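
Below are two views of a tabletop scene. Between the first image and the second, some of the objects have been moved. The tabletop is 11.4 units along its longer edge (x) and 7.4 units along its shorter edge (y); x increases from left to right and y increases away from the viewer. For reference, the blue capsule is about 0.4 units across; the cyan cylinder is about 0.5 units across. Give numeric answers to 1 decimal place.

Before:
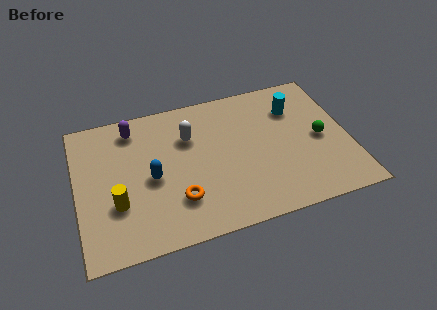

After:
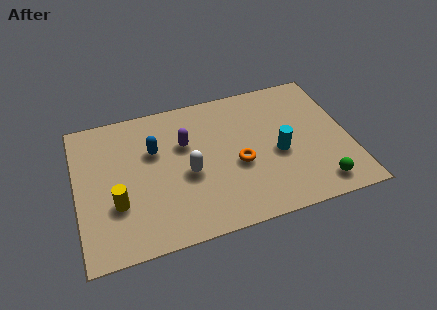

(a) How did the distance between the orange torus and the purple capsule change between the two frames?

-1.8

Before: roughly 4.5 units apart; after: 2.7. That's 1.8 units closer together.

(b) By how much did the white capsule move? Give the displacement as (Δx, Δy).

(-0.2, -1.9)

The white capsule was at about (4.8, 5.1) and moved to about (4.6, 3.2).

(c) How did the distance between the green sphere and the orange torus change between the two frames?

-2.5

Before: roughly 6.3 units apart; after: 3.8. That's 2.5 units closer together.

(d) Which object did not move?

the yellow cylinder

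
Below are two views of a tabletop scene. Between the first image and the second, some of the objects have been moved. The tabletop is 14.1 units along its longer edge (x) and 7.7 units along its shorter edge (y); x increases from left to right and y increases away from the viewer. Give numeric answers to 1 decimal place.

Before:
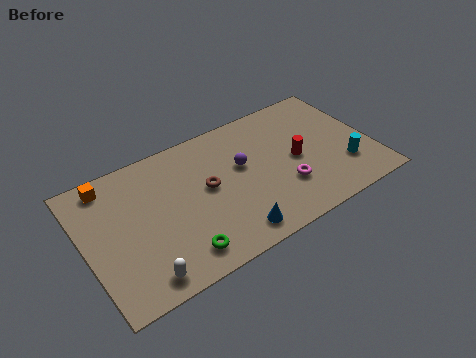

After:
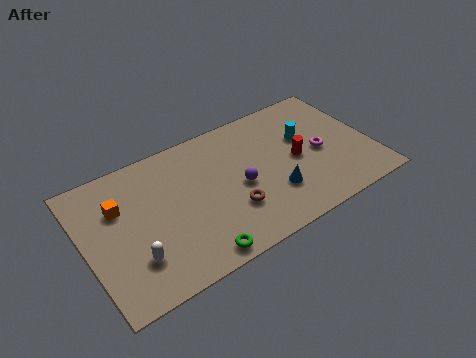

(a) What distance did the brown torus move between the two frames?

2.0

The brown torus was near (6.0, 4.2) before and (6.9, 2.4) after, so it travelled √(0.9² + 1.8²) ≈ 2.0 units.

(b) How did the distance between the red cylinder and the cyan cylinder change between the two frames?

-1.4

The distance was about 2.7 in the first image and 1.3 in the second, so they moved 1.4 units closer together.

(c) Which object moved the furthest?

the cyan cylinder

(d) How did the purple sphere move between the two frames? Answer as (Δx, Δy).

(-0.3, -1.1)

The purple sphere started near (7.8, 4.6) and ended near (7.5, 3.5).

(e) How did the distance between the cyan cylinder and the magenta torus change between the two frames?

-1.7

They were about 3.0 units apart before and 1.3 after — 1.7 units closer together.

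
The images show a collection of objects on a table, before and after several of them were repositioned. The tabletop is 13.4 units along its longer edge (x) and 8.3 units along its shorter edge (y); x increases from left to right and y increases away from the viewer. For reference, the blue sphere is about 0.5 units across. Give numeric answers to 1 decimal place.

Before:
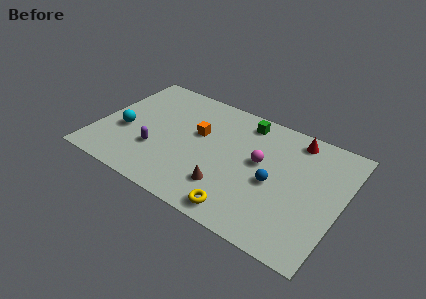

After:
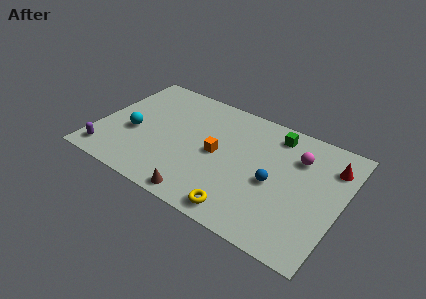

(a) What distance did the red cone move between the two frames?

2.3

The red cone was near (10.5, 7.2) before and (12.6, 6.3) after, so it travelled √(2.1² + 0.9²) ≈ 2.3 units.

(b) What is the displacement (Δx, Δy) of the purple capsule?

(-2.5, -1.5)

The purple capsule started near (3.4, 2.7) and ended near (0.9, 1.2).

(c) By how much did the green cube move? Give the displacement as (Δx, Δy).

(1.7, -0.1)

The green cube started near (7.7, 7.1) and ended near (9.4, 7.0).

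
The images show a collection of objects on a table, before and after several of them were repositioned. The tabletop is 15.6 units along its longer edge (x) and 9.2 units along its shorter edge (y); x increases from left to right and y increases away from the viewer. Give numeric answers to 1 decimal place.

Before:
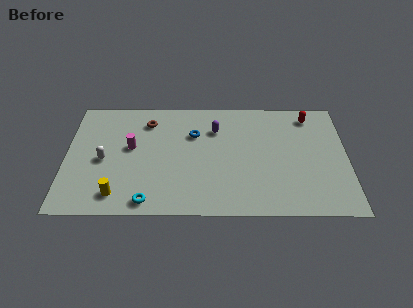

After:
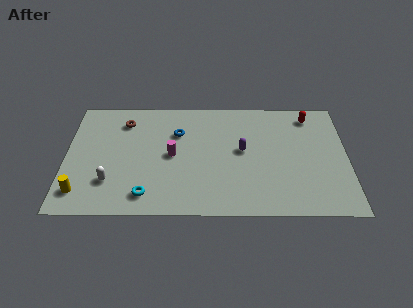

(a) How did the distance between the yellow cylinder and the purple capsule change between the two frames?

+2.0

The distance was about 7.5 in the first image and 9.5 in the second, so they moved 2.0 units further apart.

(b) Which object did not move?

the red capsule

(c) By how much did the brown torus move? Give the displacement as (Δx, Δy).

(-1.3, 0.0)

The brown torus started near (4.5, 7.3) and ended near (3.2, 7.3).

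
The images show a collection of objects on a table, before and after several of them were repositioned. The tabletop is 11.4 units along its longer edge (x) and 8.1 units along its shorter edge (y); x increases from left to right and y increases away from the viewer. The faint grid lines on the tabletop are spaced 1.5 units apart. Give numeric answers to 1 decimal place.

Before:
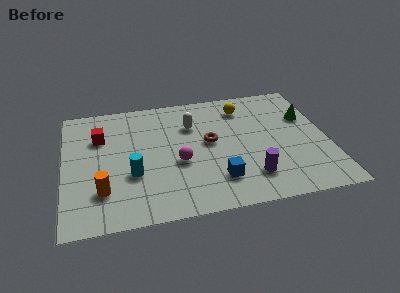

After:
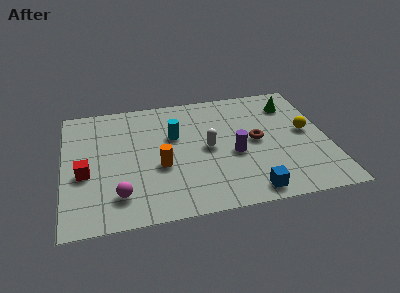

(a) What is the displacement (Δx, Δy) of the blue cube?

(1.3, -1.0)

The blue cube started near (6.5, 1.9) and ended near (7.8, 0.9).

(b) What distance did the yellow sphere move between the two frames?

3.4

From (7.9, 6.5) to (10.5, 4.3), the yellow sphere covered √(2.6² + 2.2²) ≈ 3.4 units.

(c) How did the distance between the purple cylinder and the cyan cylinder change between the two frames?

-2.1

Before: roughly 5.1 units apart; after: 3.0. That's 2.1 units closer together.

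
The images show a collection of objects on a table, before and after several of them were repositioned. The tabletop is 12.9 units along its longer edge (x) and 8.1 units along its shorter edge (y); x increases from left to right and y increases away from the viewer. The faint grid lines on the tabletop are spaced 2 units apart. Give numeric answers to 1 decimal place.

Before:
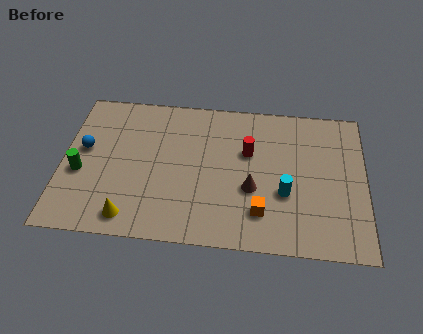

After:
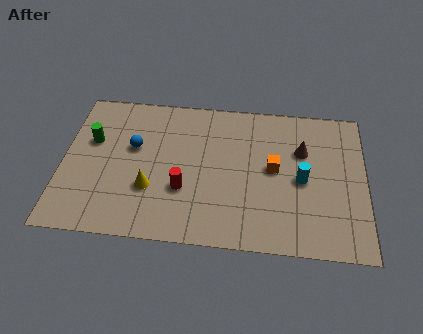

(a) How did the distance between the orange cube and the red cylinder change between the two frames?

+0.8

They were about 3.3 units apart before and 4.1 after — 0.8 units further apart.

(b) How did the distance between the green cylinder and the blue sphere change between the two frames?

+0.5

Before: roughly 1.3 units apart; after: 1.8. That's 0.5 units further apart.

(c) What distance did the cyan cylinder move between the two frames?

1.1

The cyan cylinder was near (9.5, 3.0) before and (10.2, 3.8) after, so it travelled √(0.7² + 0.8²) ≈ 1.1 units.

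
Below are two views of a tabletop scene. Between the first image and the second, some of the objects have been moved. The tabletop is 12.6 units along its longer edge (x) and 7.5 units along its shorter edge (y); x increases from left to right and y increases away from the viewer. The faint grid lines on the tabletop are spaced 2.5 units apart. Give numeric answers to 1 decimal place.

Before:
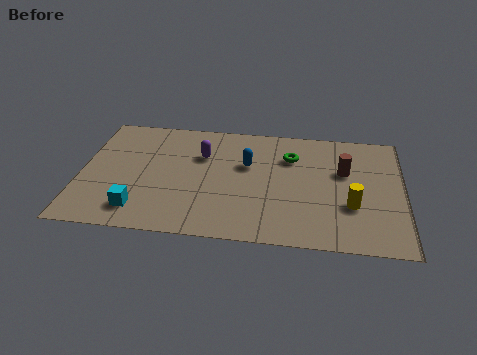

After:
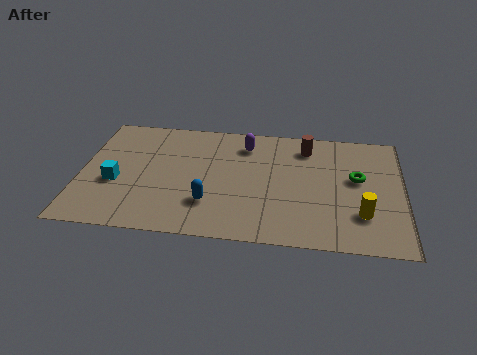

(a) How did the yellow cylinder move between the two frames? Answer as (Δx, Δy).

(0.4, -0.5)

The yellow cylinder started near (10.6, 2.6) and ended near (11.0, 2.1).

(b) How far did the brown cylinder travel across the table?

2.1

From (10.3, 4.7) to (8.8, 6.1), the brown cylinder covered √(1.5² + 1.4²) ≈ 2.1 units.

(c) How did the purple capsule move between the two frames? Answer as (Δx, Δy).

(1.7, 0.9)

The purple capsule was at about (4.7, 5.1) and moved to about (6.4, 6.0).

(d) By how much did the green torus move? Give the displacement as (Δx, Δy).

(2.6, -1.1)

From the two frames, the green torus sits at roughly (8.2, 5.4) before and (10.8, 4.3) after.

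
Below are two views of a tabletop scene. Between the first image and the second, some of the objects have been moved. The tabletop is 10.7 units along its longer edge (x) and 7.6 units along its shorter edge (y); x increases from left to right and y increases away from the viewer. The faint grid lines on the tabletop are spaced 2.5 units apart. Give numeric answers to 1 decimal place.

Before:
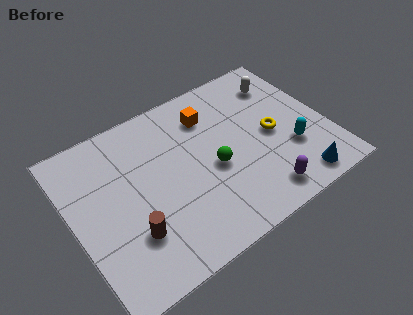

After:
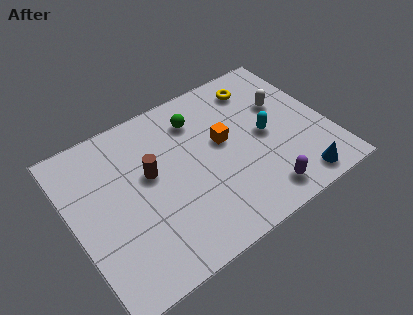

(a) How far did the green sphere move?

2.6

From (5.8, 3.3) to (5.6, 5.9), the green sphere covered √(0.2² + 2.6²) ≈ 2.6 units.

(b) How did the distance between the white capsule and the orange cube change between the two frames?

-0.5

The distance was about 3.2 in the first image and 2.7 in the second, so they moved 0.5 units closer together.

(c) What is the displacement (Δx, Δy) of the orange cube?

(0.3, -1.5)

From the two frames, the orange cube sits at roughly (6.1, 5.8) before and (6.4, 4.3) after.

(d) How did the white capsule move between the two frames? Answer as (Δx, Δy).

(-0.2, -1.1)

The white capsule was at about (9.3, 5.9) and moved to about (9.1, 4.8).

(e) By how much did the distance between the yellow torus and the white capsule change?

-0.9

They were about 2.5 units apart before and 1.6 after — 0.9 units closer together.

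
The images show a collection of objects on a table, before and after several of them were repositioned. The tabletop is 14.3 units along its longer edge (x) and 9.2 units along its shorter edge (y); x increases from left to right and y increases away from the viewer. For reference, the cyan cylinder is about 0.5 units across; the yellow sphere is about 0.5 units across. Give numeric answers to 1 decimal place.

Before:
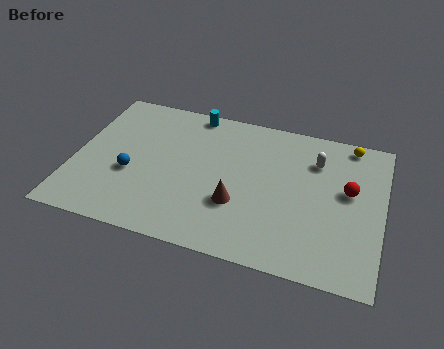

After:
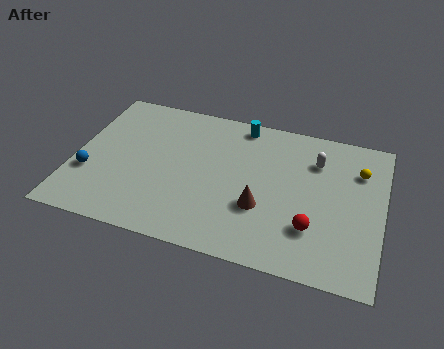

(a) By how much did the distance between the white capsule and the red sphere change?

+2.0

They were about 2.2 units apart before and 4.2 after — 2.0 units further apart.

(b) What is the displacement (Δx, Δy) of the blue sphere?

(-1.9, -0.5)

From the two frames, the blue sphere sits at roughly (2.7, 3.6) before and (0.8, 3.1) after.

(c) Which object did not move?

the white capsule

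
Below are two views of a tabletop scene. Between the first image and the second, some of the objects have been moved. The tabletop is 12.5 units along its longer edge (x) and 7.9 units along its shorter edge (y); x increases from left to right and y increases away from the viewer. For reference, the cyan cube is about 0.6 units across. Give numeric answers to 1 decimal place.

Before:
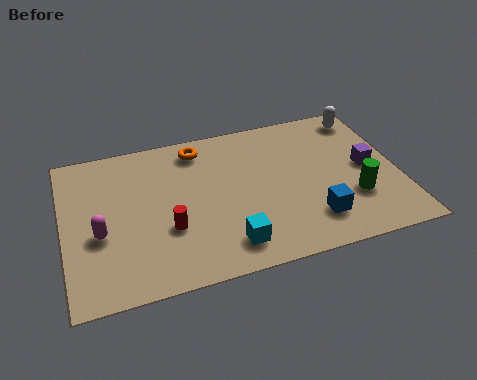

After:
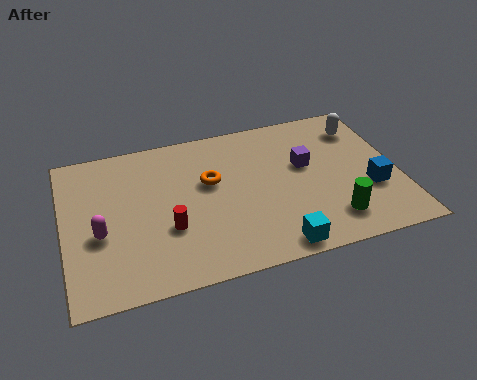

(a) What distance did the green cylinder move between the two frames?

1.3

The green cylinder was near (10.7, 2.5) before and (9.8, 1.6) after, so it travelled √(0.9² + 0.9²) ≈ 1.3 units.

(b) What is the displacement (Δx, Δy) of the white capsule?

(-0.2, -0.6)

The white capsule was at about (11.6, 6.8) and moved to about (11.4, 6.2).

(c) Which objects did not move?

the red cylinder and the magenta capsule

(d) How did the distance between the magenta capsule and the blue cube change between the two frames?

+2.2

They were about 7.9 units apart before and 10.1 after — 2.2 units further apart.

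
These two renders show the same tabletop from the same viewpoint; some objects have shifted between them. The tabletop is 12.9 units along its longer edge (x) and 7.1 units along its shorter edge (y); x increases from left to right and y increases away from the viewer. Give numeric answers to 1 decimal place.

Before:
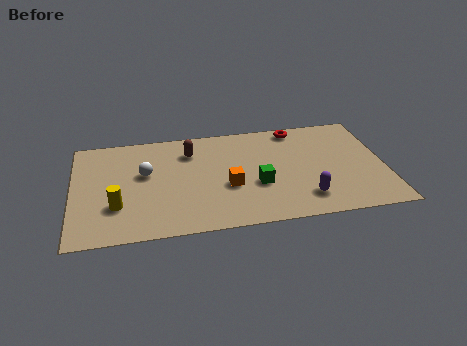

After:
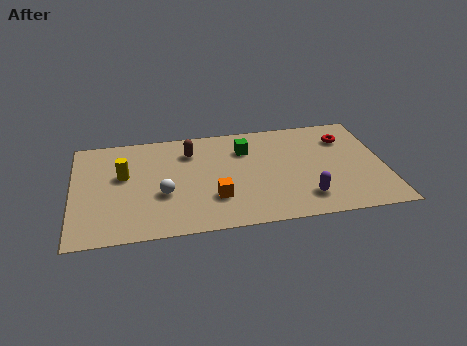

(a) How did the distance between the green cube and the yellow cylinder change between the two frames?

-0.6

They were about 5.8 units apart before and 5.2 after — 0.6 units closer together.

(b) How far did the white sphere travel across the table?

1.7

The white sphere moved from about (3.0, 4.2) to (3.7, 2.7), a distance of √(0.7² + 1.5²) ≈ 1.7.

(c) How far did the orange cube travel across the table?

0.9

The orange cube moved from about (6.4, 2.8) to (5.8, 2.1), a distance of √(0.6² + 0.7²) ≈ 0.9.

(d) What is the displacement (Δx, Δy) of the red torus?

(2.0, -1.0)

The red torus was at about (9.4, 6.3) and moved to about (11.4, 5.3).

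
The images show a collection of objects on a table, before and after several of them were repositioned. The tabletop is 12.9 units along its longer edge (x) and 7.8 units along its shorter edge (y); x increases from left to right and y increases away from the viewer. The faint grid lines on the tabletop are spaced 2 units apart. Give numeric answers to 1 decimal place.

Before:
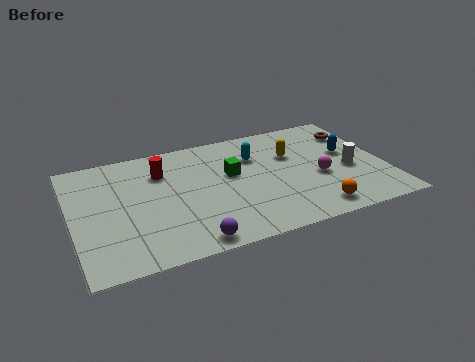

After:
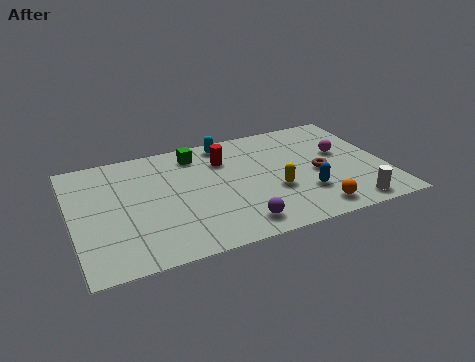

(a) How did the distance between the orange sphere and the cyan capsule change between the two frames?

+1.7

Before: roughly 4.8 units apart; after: 6.5. That's 1.7 units further apart.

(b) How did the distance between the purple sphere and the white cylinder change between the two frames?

-2.7

Before: roughly 7.3 units apart; after: 4.6. That's 2.7 units closer together.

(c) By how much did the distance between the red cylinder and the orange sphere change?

-1.8

Before: roughly 7.4 units apart; after: 5.6. That's 1.8 units closer together.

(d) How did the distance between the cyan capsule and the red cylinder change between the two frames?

-2.7

The distance was about 3.9 in the first image and 1.2 in the second, so they moved 2.7 units closer together.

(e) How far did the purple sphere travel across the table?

2.0

From (4.5, 0.8) to (6.5, 1.2), the purple sphere covered √(2.0² + 0.4²) ≈ 2.0 units.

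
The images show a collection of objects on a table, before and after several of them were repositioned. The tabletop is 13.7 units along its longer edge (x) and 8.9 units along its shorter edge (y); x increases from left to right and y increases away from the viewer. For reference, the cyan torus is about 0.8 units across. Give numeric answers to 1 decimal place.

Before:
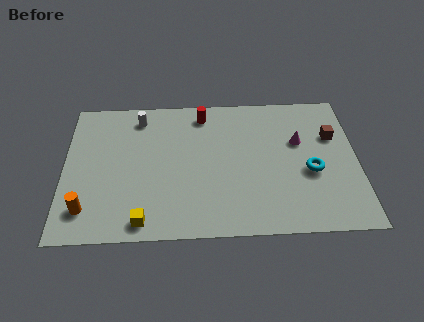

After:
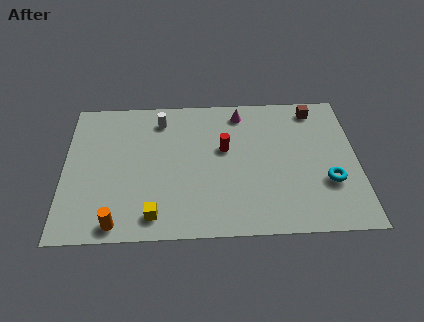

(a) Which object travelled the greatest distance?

the magenta cone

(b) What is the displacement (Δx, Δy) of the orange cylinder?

(1.4, -0.9)

The orange cylinder started near (1.1, 1.8) and ended near (2.5, 0.9).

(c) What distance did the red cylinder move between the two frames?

2.5

The red cylinder was near (6.5, 7.6) before and (7.5, 5.3) after, so it travelled √(1.0² + 2.3²) ≈ 2.5 units.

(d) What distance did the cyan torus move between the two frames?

1.1

The cyan torus moved from about (11.5, 3.7) to (12.3, 3.0), a distance of √(0.8² + 0.7²) ≈ 1.1.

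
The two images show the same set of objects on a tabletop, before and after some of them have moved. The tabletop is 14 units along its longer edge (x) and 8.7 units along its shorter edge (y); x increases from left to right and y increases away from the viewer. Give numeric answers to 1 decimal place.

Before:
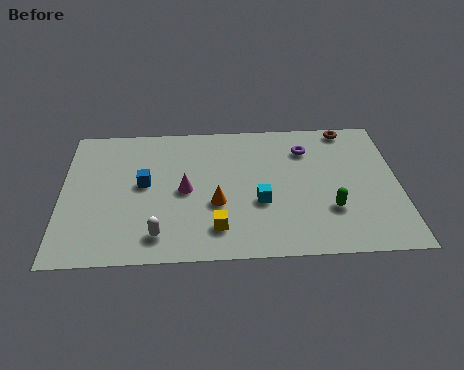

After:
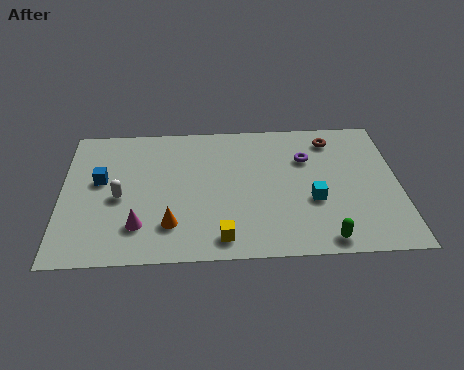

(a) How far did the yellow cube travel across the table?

0.6

The yellow cube moved from about (6.4, 1.8) to (6.6, 1.2), a distance of √(0.2² + 0.6²) ≈ 0.6.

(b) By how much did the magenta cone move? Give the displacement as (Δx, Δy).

(-1.9, -2.1)

The magenta cone started near (5.1, 4.2) and ended near (3.2, 2.1).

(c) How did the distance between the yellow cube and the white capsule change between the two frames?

+2.6

The distance was about 2.4 in the first image and 5.0 in the second, so they moved 2.6 units further apart.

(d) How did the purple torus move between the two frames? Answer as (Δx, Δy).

(0.0, -0.6)

From the two frames, the purple torus sits at roughly (10.2, 6.6) before and (10.2, 6.0) after.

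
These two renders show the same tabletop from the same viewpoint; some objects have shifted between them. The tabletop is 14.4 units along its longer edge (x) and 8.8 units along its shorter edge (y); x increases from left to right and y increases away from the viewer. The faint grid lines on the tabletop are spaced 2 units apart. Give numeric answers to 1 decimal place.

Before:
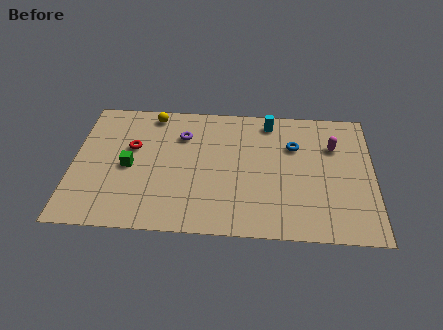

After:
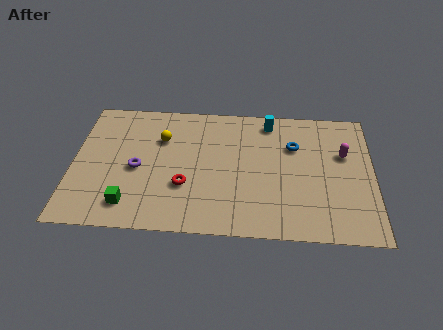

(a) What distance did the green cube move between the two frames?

2.5

The green cube moved from about (2.7, 4.1) to (2.8, 1.6), a distance of √(0.1² + 2.5²) ≈ 2.5.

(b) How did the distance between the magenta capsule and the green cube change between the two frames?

+1.0

They were about 10.0 units apart before and 11.0 after — 1.0 units further apart.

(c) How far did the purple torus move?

3.2

The purple torus was near (5.2, 6.4) before and (3.1, 4.0) after, so it travelled √(2.1² + 2.4²) ≈ 3.2 units.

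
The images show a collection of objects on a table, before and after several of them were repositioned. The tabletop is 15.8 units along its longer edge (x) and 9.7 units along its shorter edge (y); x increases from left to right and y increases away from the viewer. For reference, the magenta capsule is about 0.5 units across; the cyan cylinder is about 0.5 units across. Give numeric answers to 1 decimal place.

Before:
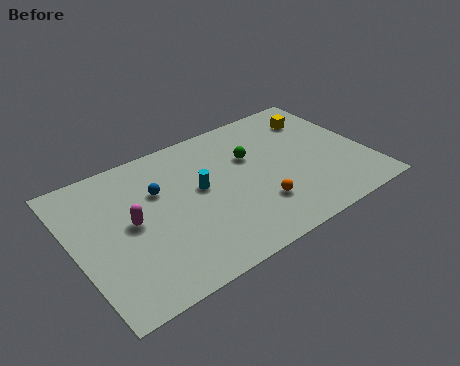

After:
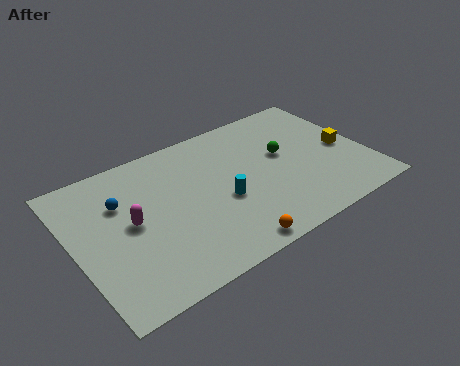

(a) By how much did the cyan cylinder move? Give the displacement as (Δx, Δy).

(1.0, -1.4)

From the two frames, the cyan cylinder sits at roughly (6.8, 5.4) before and (7.8, 4.0) after.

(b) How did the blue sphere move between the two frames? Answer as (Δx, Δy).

(-2.0, 0.2)

The blue sphere started near (4.7, 6.4) and ended near (2.7, 6.6).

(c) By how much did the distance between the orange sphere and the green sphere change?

+2.6

Before: roughly 3.6 units apart; after: 6.2. That's 2.6 units further apart.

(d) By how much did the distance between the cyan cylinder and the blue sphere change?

+3.4

They were about 2.3 units apart before and 5.7 after — 3.4 units further apart.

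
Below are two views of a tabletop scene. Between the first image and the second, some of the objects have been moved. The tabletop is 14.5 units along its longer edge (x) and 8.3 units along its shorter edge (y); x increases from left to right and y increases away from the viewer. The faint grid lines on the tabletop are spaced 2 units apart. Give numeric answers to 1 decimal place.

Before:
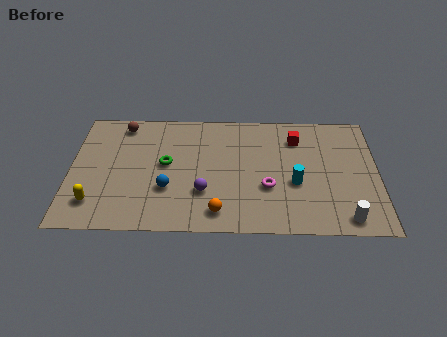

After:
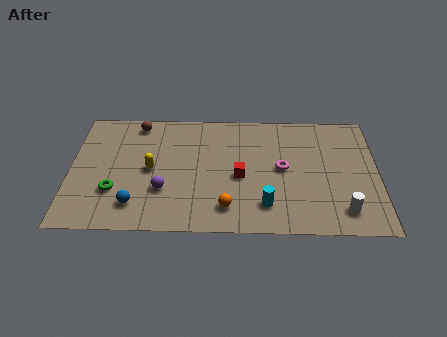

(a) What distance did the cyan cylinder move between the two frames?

2.1

The cyan cylinder was near (10.6, 3.3) before and (9.2, 1.8) after, so it travelled √(1.4² + 1.5²) ≈ 2.1 units.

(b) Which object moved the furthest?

the red cube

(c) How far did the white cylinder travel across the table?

0.5

The white cylinder moved from about (12.9, 1.0) to (12.8, 1.5), a distance of √(0.1² + 0.5²) ≈ 0.5.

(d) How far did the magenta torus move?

1.5

The magenta torus was near (9.3, 3.0) before and (10.0, 4.3) after, so it travelled √(0.7² + 1.3²) ≈ 1.5 units.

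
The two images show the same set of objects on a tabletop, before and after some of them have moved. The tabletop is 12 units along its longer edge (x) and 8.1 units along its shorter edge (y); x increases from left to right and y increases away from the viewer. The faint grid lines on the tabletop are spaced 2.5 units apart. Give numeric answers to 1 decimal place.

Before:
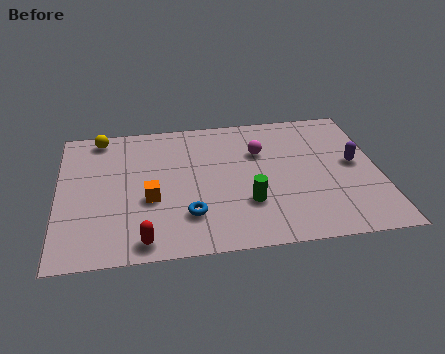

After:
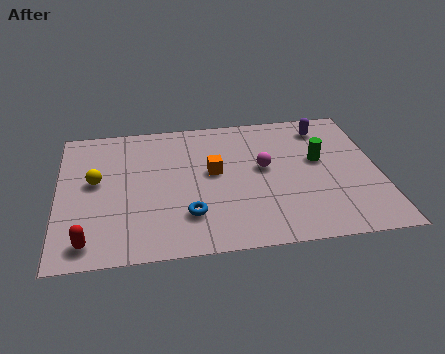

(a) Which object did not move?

the blue torus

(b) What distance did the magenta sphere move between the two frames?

1.0

From (7.6, 5.5) to (7.7, 4.5), the magenta sphere covered √(0.1² + 1.0²) ≈ 1.0 units.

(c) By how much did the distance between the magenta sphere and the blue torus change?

-0.6

The distance was about 4.4 in the first image and 3.8 in the second, so they moved 0.6 units closer together.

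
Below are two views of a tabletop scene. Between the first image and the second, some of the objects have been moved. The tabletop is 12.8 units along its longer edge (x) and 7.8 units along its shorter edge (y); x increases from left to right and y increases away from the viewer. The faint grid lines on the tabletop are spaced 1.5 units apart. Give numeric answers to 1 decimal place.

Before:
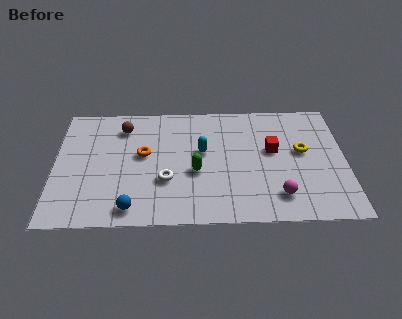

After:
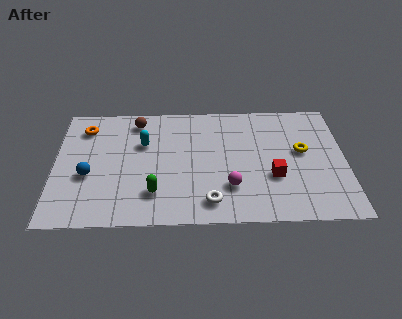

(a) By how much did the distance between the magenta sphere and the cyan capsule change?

+0.4

Before: roughly 4.4 units apart; after: 4.8. That's 0.4 units further apart.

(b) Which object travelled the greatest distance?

the orange torus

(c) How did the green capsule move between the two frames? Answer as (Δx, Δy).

(-1.8, -1.3)

The green capsule was at about (6.2, 3.2) and moved to about (4.4, 1.9).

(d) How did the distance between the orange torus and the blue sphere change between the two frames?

-0.3

They were about 3.4 units apart before and 3.1 after — 0.3 units closer together.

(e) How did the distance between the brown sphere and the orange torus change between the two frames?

+0.3

Before: roughly 2.0 units apart; after: 2.3. That's 0.3 units further apart.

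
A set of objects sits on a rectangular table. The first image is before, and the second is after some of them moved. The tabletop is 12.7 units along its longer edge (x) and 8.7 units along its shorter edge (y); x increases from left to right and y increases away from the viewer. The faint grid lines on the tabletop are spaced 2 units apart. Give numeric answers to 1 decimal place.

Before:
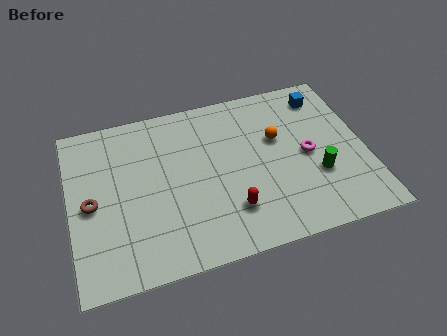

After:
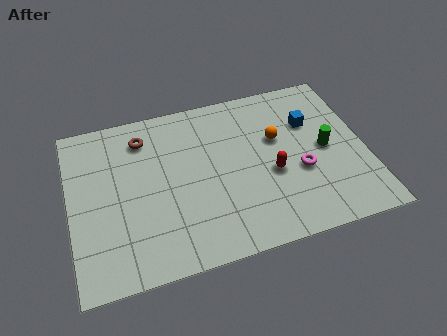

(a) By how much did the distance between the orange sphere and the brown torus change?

-2.3

The distance was about 8.2 in the first image and 5.9 in the second, so they moved 2.3 units closer together.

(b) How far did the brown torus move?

3.8

From (0.9, 4.1) to (3.3, 7.0), the brown torus covered √(2.4² + 2.9²) ≈ 3.8 units.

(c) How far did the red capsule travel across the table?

2.4

From (6.7, 2.2) to (8.6, 3.6), the red capsule covered √(1.9² + 1.4²) ≈ 2.4 units.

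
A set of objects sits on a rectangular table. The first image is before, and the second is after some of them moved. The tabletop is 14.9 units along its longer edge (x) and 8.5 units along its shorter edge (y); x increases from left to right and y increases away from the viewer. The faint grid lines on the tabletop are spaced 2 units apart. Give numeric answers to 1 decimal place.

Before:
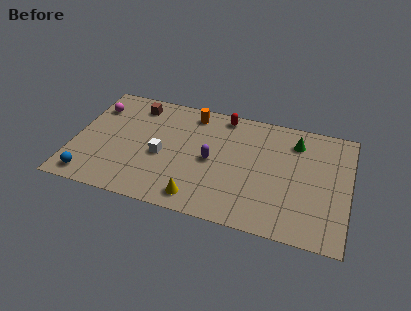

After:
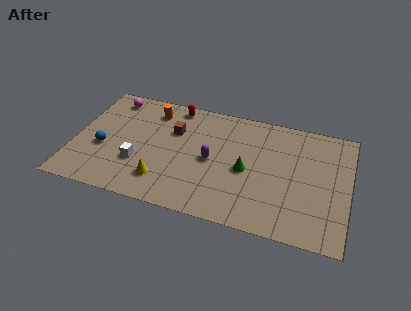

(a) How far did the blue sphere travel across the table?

2.4

The blue sphere was near (1.1, 1.1) before and (1.6, 3.4) after, so it travelled √(0.5² + 2.3²) ≈ 2.4 units.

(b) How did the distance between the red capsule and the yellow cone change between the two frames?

-0.8

The distance was about 6.5 in the first image and 5.7 in the second, so they moved 0.8 units closer together.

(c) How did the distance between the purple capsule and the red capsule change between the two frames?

+0.7

The distance was about 3.5 in the first image and 4.2 in the second, so they moved 0.7 units further apart.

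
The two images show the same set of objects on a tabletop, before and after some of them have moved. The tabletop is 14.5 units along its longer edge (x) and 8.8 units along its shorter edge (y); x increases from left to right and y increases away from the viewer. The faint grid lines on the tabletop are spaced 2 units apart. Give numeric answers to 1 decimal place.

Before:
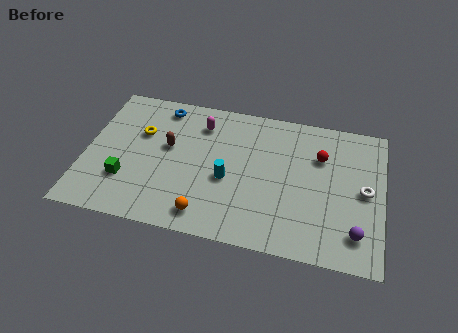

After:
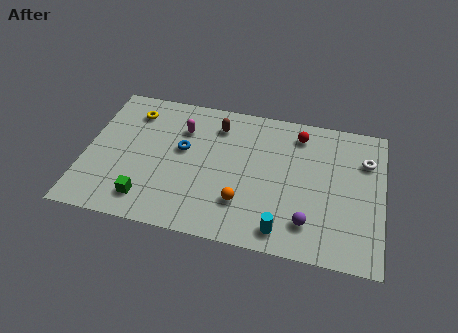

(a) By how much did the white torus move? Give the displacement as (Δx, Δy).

(0.0, 1.9)

The white torus started near (13.6, 4.4) and ended near (13.6, 6.3).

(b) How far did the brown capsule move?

3.0

The brown capsule moved from about (4.0, 5.1) to (6.3, 7.0), a distance of √(2.3² + 1.9²) ≈ 3.0.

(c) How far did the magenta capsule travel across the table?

1.0

The magenta capsule was near (5.5, 6.9) before and (4.6, 6.4) after, so it travelled √(0.9² + 0.5²) ≈ 1.0 units.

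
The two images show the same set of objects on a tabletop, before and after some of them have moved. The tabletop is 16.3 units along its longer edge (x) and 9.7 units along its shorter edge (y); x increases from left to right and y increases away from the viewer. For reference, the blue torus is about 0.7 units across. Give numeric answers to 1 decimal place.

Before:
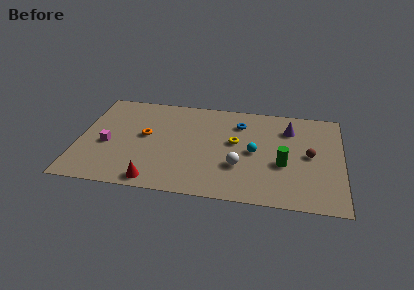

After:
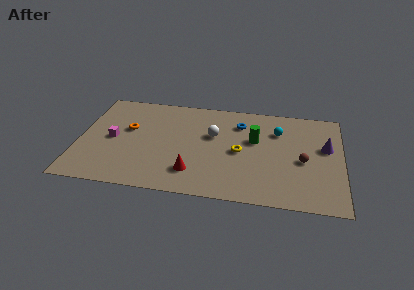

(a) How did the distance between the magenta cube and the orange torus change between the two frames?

-1.2

Before: roughly 2.6 units apart; after: 1.4. That's 1.2 units closer together.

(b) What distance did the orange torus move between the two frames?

1.2

The orange torus was near (4.1, 5.3) before and (3.0, 5.8) after, so it travelled √(1.1² + 0.5²) ≈ 1.2 units.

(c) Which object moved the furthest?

the white sphere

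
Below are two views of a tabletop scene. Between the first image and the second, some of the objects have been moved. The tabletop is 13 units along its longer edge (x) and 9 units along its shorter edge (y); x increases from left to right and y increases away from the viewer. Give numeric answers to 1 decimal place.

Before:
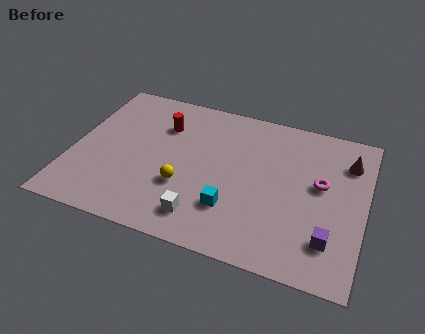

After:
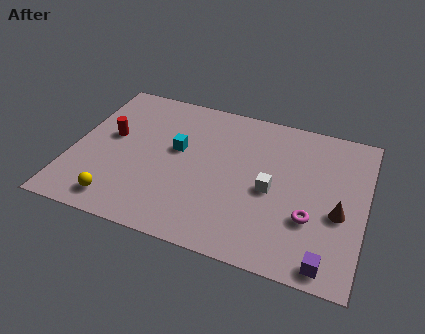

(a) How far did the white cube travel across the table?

3.8

The white cube was near (6.1, 1.6) before and (8.9, 4.1) after, so it travelled √(2.8² + 2.5²) ≈ 3.8 units.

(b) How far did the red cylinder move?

2.6

The red cylinder moved from about (3.8, 6.5) to (1.6, 5.1), a distance of √(2.2² + 1.4²) ≈ 2.6.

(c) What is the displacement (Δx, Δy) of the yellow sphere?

(-2.7, -1.8)

From the two frames, the yellow sphere sits at roughly (5.1, 3.1) before and (2.4, 1.3) after.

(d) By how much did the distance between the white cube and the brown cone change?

-4.9

They were about 7.9 units apart before and 3.0 after — 4.9 units closer together.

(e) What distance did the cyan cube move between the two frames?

3.8

The cyan cube moved from about (7.3, 2.5) to (4.6, 5.2), a distance of √(2.7² + 2.7²) ≈ 3.8.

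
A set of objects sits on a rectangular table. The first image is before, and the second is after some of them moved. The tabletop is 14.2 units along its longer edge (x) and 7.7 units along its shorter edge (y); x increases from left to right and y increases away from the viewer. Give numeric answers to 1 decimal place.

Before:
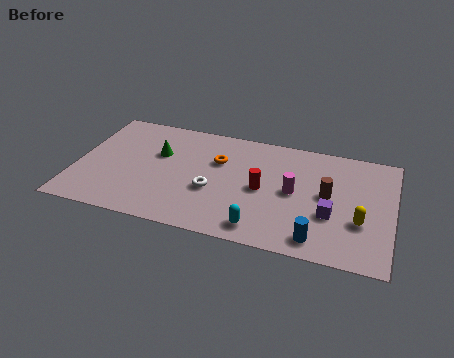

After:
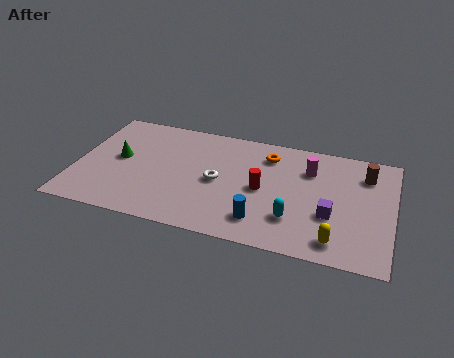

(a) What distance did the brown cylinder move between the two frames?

2.4

From (11.3, 4.1) to (12.9, 5.9), the brown cylinder covered √(1.6² + 1.8²) ≈ 2.4 units.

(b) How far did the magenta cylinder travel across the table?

1.8

The magenta cylinder moved from about (9.8, 3.9) to (10.4, 5.6), a distance of √(0.6² + 1.7²) ≈ 1.8.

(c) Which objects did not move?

the red cylinder and the purple cube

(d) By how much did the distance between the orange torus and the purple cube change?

-1.2

Before: roughly 5.7 units apart; after: 4.5. That's 1.2 units closer together.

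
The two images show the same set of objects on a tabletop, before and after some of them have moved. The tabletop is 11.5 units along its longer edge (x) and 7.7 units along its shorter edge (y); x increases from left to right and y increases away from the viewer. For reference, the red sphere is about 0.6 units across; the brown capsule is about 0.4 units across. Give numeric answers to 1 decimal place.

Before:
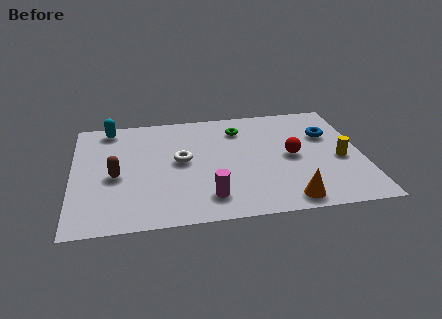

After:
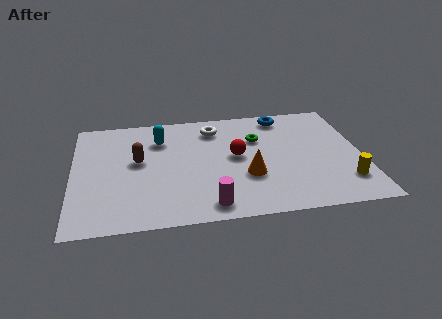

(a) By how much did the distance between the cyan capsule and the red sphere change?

-4.4

They were about 7.8 units apart before and 3.4 after — 4.4 units closer together.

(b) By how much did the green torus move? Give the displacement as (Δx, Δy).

(0.7, -0.8)

The green torus started near (6.7, 6.0) and ended near (7.4, 5.2).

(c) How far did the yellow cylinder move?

1.5

The yellow cylinder moved from about (10.6, 3.3) to (10.7, 1.8), a distance of √(0.1² + 1.5²) ≈ 1.5.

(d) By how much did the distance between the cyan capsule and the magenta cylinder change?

-1.5

The distance was about 6.5 in the first image and 5.0 in the second, so they moved 1.5 units closer together.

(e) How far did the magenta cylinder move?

0.5

The magenta cylinder was near (5.3, 1.5) before and (5.3, 1.0) after, so it travelled √(0.0² + 0.5²) ≈ 0.5 units.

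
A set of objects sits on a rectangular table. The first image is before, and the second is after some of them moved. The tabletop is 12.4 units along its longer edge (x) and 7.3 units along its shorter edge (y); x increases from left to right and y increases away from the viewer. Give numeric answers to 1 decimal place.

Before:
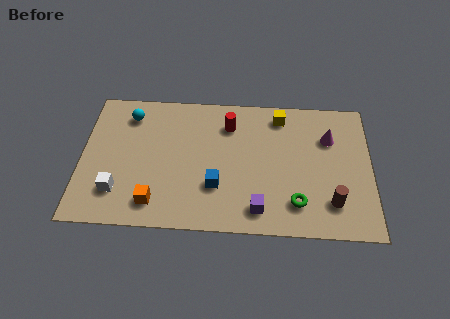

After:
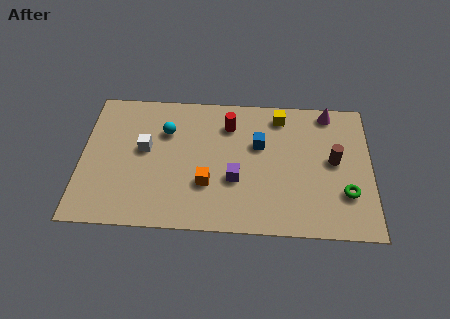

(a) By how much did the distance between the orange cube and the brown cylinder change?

-1.9

Before: roughly 7.5 units apart; after: 5.6. That's 1.9 units closer together.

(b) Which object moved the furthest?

the blue cube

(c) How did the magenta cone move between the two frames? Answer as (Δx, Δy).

(0.0, 1.4)

From the two frames, the magenta cone sits at roughly (10.6, 5.1) before and (10.6, 6.5) after.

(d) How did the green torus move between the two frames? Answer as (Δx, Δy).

(2.1, 0.6)

The green torus was at about (9.2, 1.6) and moved to about (11.3, 2.2).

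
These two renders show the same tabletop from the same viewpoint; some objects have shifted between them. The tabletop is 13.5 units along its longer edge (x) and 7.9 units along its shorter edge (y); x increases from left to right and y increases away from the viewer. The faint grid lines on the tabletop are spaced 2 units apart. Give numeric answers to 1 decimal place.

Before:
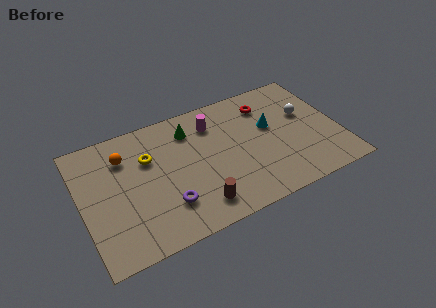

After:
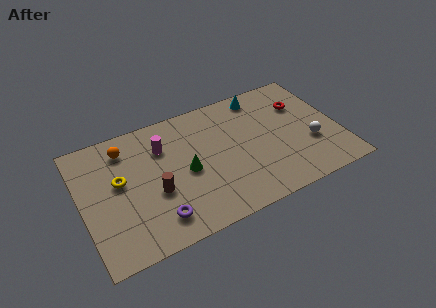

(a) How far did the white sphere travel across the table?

2.0

From (11.9, 4.8) to (11.9, 2.8), the white sphere covered √(0.0² + 2.0²) ≈ 2.0 units.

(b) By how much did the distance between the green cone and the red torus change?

+2.5

Before: roughly 4.1 units apart; after: 6.6. That's 2.5 units further apart.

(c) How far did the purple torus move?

0.8

From (4.2, 2.1) to (3.6, 1.5), the purple torus covered √(0.6² + 0.6²) ≈ 0.8 units.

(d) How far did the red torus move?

1.9

The red torus moved from about (10.0, 6.2) to (11.8, 5.5), a distance of √(1.8² + 0.7²) ≈ 1.9.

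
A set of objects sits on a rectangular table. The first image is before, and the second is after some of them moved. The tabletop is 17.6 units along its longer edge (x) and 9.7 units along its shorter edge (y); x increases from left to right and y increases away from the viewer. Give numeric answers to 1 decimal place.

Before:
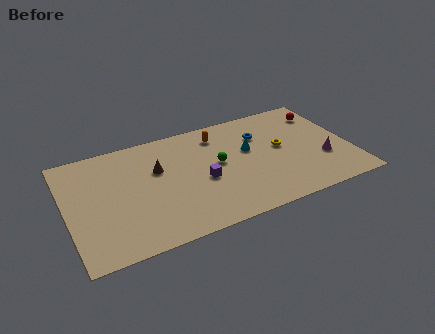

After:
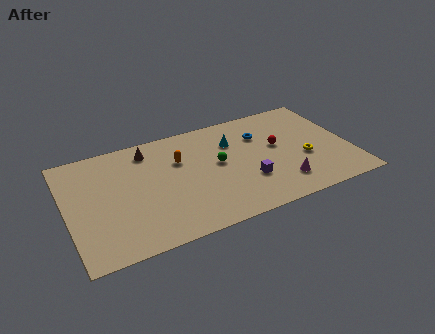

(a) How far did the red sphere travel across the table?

3.8

The red sphere was near (16.4, 7.6) before and (13.2, 5.5) after, so it travelled √(3.2² + 2.1²) ≈ 3.8 units.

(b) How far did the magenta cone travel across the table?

3.0

From (15.8, 3.3) to (13.0, 2.1), the magenta cone covered √(2.8² + 1.2²) ≈ 3.0 units.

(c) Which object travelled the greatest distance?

the red sphere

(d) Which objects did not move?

the green sphere and the blue torus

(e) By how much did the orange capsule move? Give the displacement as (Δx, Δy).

(-2.6, -1.4)

The orange capsule started near (9.7, 7.9) and ended near (7.1, 6.5).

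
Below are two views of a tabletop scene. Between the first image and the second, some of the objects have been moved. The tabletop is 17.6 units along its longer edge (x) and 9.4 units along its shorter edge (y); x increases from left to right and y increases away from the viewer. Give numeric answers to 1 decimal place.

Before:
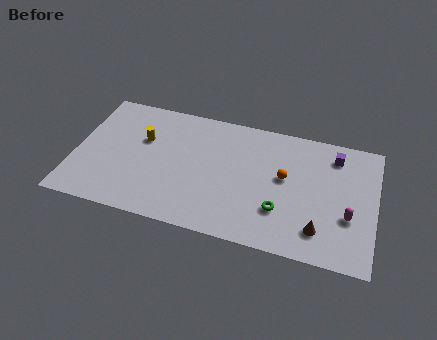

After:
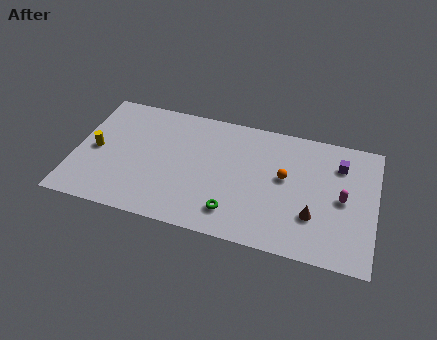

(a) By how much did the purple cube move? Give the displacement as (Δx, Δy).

(0.3, -0.6)

From the two frames, the purple cube sits at roughly (15.1, 7.7) before and (15.4, 7.1) after.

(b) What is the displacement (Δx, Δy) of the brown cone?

(-0.4, 0.9)

The brown cone was at about (14.5, 2.0) and moved to about (14.1, 2.9).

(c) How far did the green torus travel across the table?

2.8

The green torus was near (12.2, 2.8) before and (9.5, 1.9) after, so it travelled √(2.7² + 0.9²) ≈ 2.8 units.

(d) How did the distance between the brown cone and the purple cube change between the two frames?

-1.3

The distance was about 5.7 in the first image and 4.4 in the second, so they moved 1.3 units closer together.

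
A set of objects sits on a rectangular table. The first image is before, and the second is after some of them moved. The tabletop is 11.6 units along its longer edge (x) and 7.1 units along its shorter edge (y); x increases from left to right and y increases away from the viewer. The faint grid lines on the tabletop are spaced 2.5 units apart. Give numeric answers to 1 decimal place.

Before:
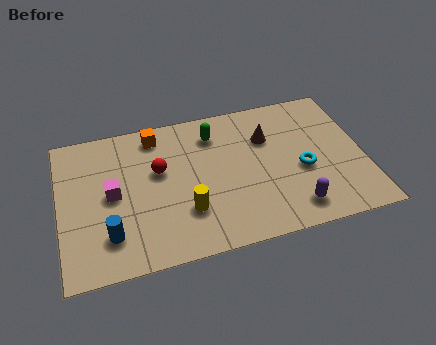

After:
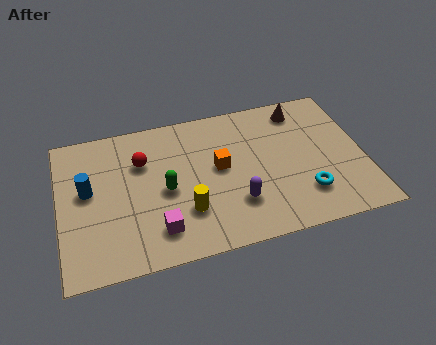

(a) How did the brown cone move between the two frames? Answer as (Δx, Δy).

(1.4, 1.1)

The brown cone was at about (8.0, 4.9) and moved to about (9.4, 6.0).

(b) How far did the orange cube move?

3.2

The orange cube was near (3.8, 6.1) before and (6.1, 3.9) after, so it travelled √(2.3² + 2.2²) ≈ 3.2 units.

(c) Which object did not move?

the yellow cylinder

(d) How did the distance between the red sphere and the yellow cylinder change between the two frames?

+0.8

Before: roughly 2.4 units apart; after: 3.2. That's 0.8 units further apart.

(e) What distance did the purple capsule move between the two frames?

2.2

The purple capsule was near (8.7, 1.2) before and (6.6, 2.0) after, so it travelled √(2.1² + 0.8²) ≈ 2.2 units.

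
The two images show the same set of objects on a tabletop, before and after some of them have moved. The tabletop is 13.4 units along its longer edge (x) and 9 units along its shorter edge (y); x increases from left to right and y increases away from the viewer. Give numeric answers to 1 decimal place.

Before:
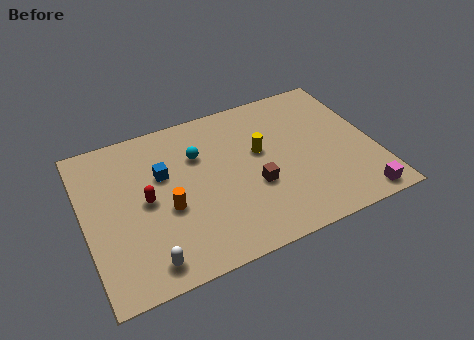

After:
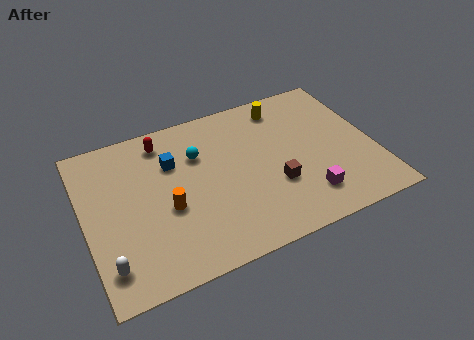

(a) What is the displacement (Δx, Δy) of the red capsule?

(1.1, 3.1)

From the two frames, the red capsule sits at roughly (2.8, 4.5) before and (3.9, 7.6) after.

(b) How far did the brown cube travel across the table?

0.9

The brown cube was near (7.7, 3.4) before and (8.6, 3.1) after, so it travelled √(0.9² + 0.3²) ≈ 0.9 units.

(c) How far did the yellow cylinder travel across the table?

2.7

From (8.2, 5.3) to (9.6, 7.6), the yellow cylinder covered √(1.4² + 2.3²) ≈ 2.7 units.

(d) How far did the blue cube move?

0.7

The blue cube moved from about (3.7, 5.7) to (4.2, 6.2), a distance of √(0.5² + 0.5²) ≈ 0.7.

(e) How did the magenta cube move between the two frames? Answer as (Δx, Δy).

(-2.3, 1.0)

The magenta cube started near (12.2, 0.9) and ended near (9.9, 1.9).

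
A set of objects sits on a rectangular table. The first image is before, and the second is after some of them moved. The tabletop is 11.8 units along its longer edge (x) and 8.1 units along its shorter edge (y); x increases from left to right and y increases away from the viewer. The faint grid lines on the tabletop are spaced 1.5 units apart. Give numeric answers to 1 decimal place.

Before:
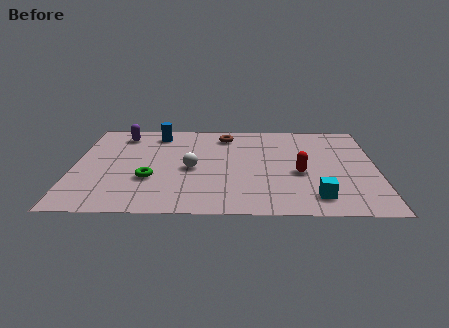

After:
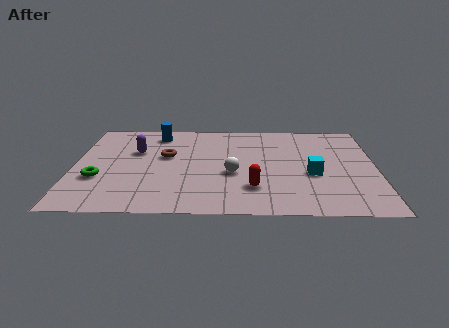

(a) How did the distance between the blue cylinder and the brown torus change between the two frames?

-0.7

Before: roughly 2.7 units apart; after: 2.0. That's 0.7 units closer together.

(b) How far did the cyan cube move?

1.9

From (9.4, 1.4) to (9.3, 3.3), the cyan cube covered √(0.1² + 1.9²) ≈ 1.9 units.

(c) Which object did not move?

the blue cylinder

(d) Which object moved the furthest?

the brown torus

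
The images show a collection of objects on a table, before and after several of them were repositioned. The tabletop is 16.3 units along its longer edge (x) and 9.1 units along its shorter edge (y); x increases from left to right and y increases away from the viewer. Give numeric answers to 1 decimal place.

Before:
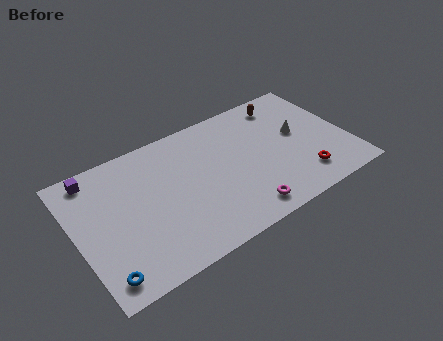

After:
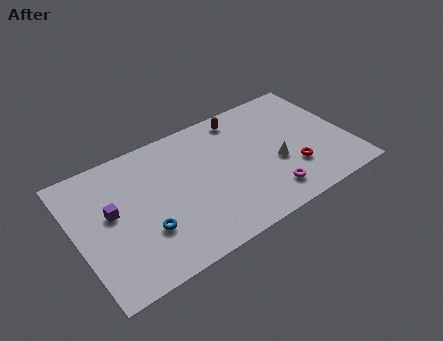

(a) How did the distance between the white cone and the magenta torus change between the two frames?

-3.5

Before: roughly 5.6 units apart; after: 2.1. That's 3.5 units closer together.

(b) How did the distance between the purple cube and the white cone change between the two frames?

-2.5

They were about 12.3 units apart before and 9.8 after — 2.5 units closer together.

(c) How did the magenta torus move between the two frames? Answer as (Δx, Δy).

(1.6, 0.4)

The magenta torus was at about (9.4, 1.3) and moved to about (11.0, 1.7).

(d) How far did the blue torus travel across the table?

3.1

The blue torus was near (1.1, 1.3) before and (3.8, 2.9) after, so it travelled √(2.7² + 1.6²) ≈ 3.1 units.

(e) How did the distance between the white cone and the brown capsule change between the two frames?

+1.9

Before: roughly 2.6 units apart; after: 4.5. That's 1.9 units further apart.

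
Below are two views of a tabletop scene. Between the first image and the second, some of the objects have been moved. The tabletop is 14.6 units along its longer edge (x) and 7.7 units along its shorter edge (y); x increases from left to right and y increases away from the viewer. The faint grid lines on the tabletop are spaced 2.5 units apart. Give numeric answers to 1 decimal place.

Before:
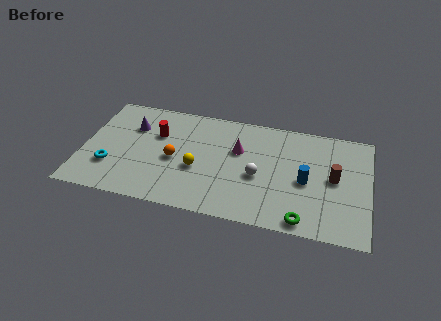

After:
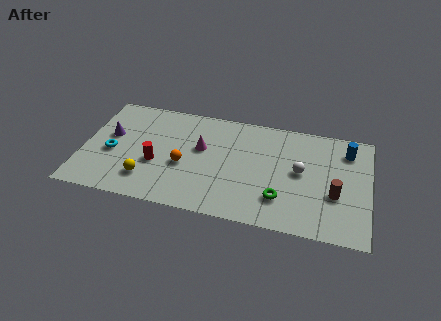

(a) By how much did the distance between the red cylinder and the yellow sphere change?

-1.7

The distance was about 3.0 in the first image and 1.3 in the second, so they moved 1.7 units closer together.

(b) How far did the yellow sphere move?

2.8

The yellow sphere moved from about (5.9, 3.1) to (3.4, 1.8), a distance of √(2.5² + 1.3²) ≈ 2.8.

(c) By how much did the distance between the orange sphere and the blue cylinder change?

+2.0

The distance was about 6.7 in the first image and 8.7 in the second, so they moved 2.0 units further apart.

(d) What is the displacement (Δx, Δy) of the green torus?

(-1.2, 1.2)

From the two frames, the green torus sits at roughly (11.4, 0.8) before and (10.2, 2.0) after.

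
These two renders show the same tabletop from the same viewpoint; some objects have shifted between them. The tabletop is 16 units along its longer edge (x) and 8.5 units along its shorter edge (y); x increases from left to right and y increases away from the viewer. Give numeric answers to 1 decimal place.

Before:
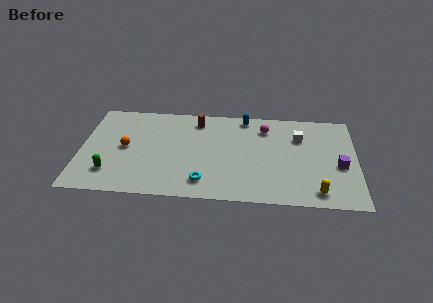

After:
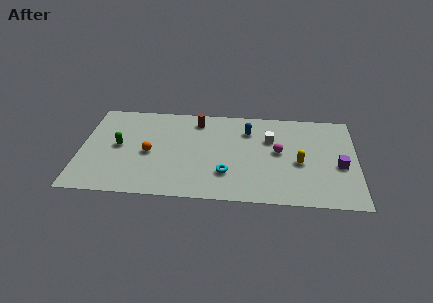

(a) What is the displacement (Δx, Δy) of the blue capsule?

(0.2, -1.2)

The blue capsule started near (9.5, 7.6) and ended near (9.7, 6.4).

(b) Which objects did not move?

the brown cylinder and the purple cube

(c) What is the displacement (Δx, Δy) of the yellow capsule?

(-1.0, 2.5)

The yellow capsule was at about (13.7, 1.2) and moved to about (12.7, 3.7).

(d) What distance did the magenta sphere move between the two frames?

2.2

The magenta sphere was near (10.7, 6.7) before and (11.5, 4.6) after, so it travelled √(0.8² + 2.1²) ≈ 2.2 units.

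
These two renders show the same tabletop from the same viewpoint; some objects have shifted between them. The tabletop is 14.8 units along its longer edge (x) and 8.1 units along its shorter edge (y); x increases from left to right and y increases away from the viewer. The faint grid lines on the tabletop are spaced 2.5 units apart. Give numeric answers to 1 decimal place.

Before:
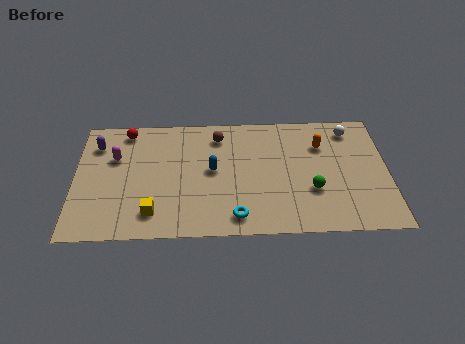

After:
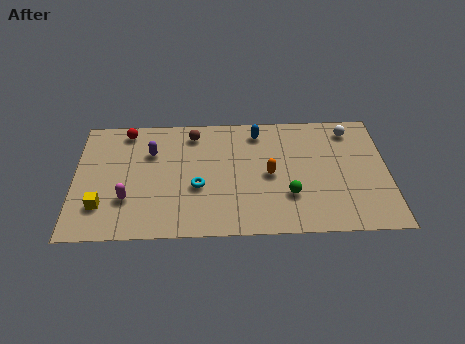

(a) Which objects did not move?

the red sphere and the white sphere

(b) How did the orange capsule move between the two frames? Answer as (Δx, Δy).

(-2.5, -1.9)

The orange capsule started near (11.7, 5.8) and ended near (9.2, 3.9).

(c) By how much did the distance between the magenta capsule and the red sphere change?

+2.7

The distance was about 1.9 in the first image and 4.6 in the second, so they moved 2.7 units further apart.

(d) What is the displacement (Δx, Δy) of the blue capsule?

(2.2, 2.5)

The blue capsule was at about (6.5, 4.3) and moved to about (8.7, 6.8).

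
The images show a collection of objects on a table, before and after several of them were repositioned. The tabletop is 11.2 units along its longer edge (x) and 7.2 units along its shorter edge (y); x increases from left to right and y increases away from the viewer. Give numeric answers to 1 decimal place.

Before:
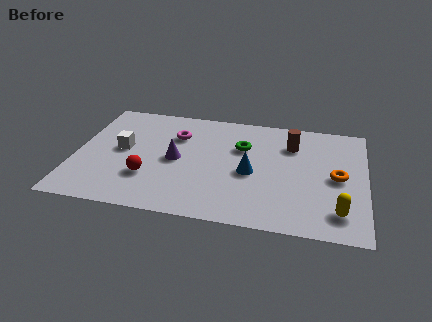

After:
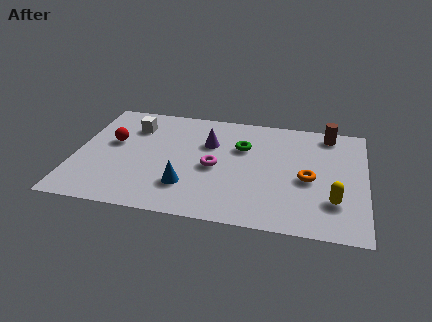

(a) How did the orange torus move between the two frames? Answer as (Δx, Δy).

(-1.1, -0.3)

The orange torus started near (10.1, 3.5) and ended near (9.0, 3.2).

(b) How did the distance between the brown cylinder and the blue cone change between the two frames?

+4.3

The distance was about 2.6 in the first image and 6.9 in the second, so they moved 4.3 units further apart.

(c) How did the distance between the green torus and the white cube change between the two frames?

-0.4

The distance was about 4.7 in the first image and 4.3 in the second, so they moved 0.4 units closer together.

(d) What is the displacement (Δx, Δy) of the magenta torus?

(1.6, -1.8)

From the two frames, the magenta torus sits at roughly (3.8, 5.1) before and (5.4, 3.3) after.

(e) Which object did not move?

the green torus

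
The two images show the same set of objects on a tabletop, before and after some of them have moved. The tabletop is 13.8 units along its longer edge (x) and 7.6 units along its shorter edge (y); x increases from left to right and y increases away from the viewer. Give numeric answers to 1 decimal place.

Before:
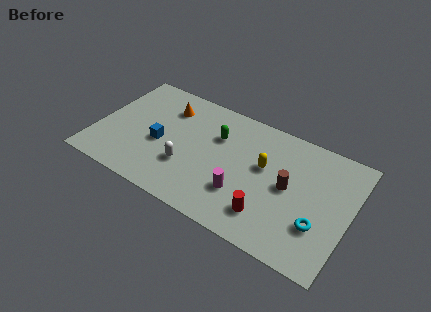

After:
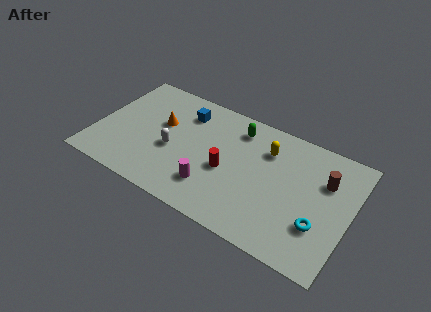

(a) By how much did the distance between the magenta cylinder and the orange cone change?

-1.7

Before: roughly 5.9 units apart; after: 4.2. That's 1.7 units closer together.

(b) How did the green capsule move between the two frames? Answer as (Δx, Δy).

(1.0, 1.0)

From the two frames, the green capsule sits at roughly (6.4, 5.2) before and (7.4, 6.2) after.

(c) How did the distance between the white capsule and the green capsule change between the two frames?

+1.4

They were about 3.0 units apart before and 4.4 after — 1.4 units further apart.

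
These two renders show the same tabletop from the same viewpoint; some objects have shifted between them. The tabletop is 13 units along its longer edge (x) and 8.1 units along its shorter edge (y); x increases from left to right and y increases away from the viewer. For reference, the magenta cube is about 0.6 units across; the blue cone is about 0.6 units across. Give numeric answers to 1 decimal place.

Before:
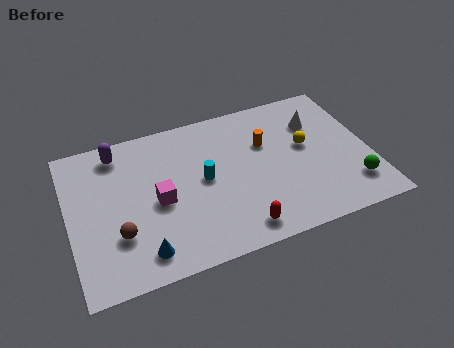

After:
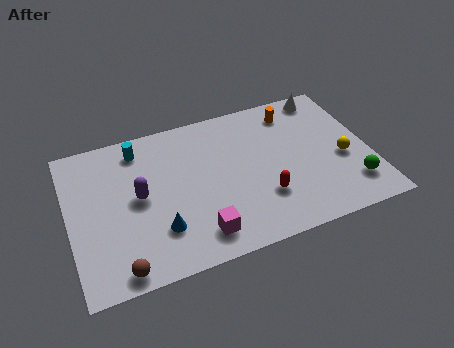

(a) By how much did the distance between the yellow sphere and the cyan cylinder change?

+4.7

Before: roughly 4.5 units apart; after: 9.2. That's 4.7 units further apart.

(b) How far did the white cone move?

1.5

The white cone moved from about (10.9, 5.8) to (11.5, 7.2), a distance of √(0.6² + 1.4²) ≈ 1.5.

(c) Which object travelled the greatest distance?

the cyan cylinder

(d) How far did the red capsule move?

1.8

From (7.0, 1.1) to (8.2, 2.4), the red capsule covered √(1.2² + 1.3²) ≈ 1.8 units.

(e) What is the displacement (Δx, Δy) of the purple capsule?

(0.7, -2.7)

The purple capsule started near (2.3, 6.9) and ended near (3.0, 4.2).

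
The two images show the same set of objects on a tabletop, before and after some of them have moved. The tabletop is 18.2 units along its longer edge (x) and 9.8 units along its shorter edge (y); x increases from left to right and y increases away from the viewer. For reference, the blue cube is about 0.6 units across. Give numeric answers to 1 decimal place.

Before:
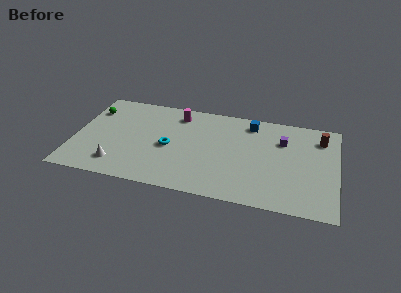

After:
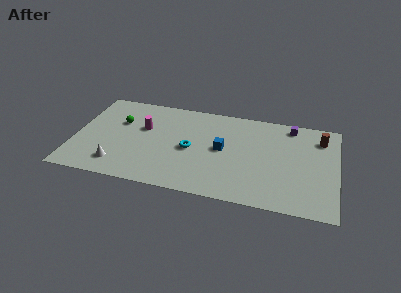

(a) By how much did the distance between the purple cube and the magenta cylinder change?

+3.0

Before: roughly 7.5 units apart; after: 10.5. That's 3.0 units further apart.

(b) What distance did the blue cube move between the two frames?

3.7

The blue cube was near (12.1, 8.3) before and (10.3, 5.1) after, so it travelled √(1.8² + 3.2²) ≈ 3.7 units.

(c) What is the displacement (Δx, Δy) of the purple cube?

(0.5, 1.7)

From the two frames, the purple cube sits at roughly (14.4, 6.9) before and (14.9, 8.6) after.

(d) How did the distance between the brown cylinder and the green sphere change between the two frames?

-1.9

They were about 16.0 units apart before and 14.1 after — 1.9 units closer together.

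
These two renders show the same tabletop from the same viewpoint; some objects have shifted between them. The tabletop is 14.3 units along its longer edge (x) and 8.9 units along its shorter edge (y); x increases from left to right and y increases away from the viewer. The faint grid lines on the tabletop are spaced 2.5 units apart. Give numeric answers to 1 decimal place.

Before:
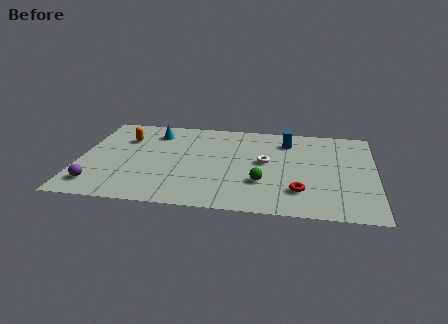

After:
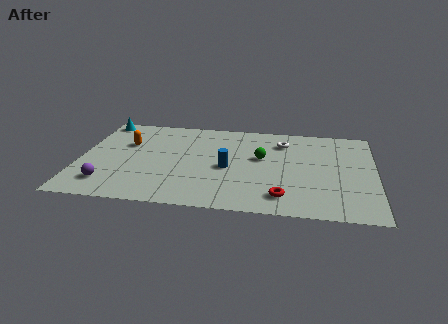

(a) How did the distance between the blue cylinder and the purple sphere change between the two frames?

-4.4

Before: roughly 10.5 units apart; after: 6.1. That's 4.4 units closer together.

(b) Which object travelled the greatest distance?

the blue cylinder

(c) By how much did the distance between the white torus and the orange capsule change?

+0.6

Before: roughly 7.1 units apart; after: 7.7. That's 0.6 units further apart.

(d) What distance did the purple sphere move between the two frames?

0.5

From (1.0, 1.6) to (1.5, 1.8), the purple sphere covered √(0.5² + 0.2²) ≈ 0.5 units.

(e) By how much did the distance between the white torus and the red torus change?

+2.2

They were about 3.1 units apart before and 5.3 after — 2.2 units further apart.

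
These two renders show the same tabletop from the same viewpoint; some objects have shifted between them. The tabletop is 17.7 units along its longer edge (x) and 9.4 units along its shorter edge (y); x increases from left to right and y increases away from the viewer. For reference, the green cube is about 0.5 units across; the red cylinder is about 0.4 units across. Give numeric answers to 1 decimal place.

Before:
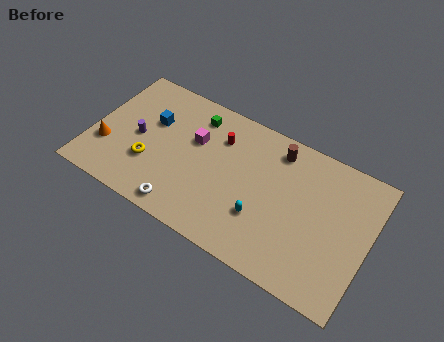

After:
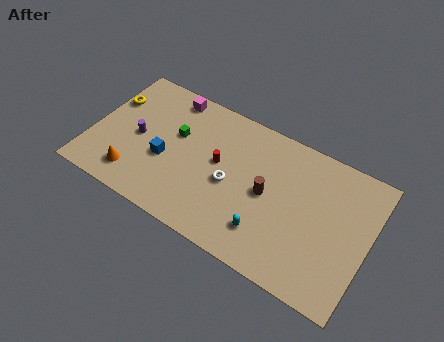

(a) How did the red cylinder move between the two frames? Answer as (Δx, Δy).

(0.2, -1.7)

The red cylinder started near (7.9, 6.9) and ended near (8.1, 5.2).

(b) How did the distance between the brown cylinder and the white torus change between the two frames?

-6.1

The distance was about 8.5 in the first image and 2.4 in the second, so they moved 6.1 units closer together.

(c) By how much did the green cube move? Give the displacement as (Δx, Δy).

(-1.0, -1.9)

The green cube started near (6.2, 7.7) and ended near (5.2, 5.8).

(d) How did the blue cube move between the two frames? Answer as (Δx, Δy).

(1.2, -2.2)

The blue cube was at about (3.6, 6.0) and moved to about (4.8, 3.8).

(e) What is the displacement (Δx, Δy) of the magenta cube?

(-2.0, 2.3)

The magenta cube was at about (6.4, 6.0) and moved to about (4.4, 8.3).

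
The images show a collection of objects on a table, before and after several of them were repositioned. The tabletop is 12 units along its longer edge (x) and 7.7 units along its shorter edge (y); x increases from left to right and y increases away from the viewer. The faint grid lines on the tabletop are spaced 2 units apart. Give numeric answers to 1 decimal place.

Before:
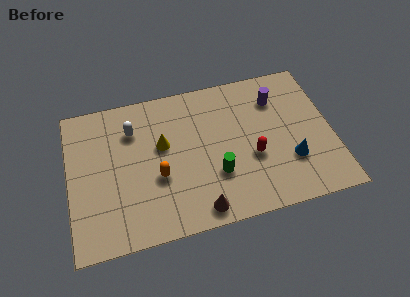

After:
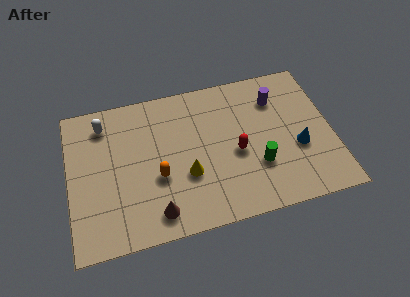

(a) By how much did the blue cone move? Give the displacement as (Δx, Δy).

(0.4, 0.6)

From the two frames, the blue cone sits at roughly (10.0, 2.4) before and (10.4, 3.0) after.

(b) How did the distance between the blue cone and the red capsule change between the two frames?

+1.0

They were about 1.8 units apart before and 2.8 after — 1.0 units further apart.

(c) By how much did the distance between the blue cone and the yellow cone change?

-1.0

The distance was about 6.1 in the first image and 5.1 in the second, so they moved 1.0 units closer together.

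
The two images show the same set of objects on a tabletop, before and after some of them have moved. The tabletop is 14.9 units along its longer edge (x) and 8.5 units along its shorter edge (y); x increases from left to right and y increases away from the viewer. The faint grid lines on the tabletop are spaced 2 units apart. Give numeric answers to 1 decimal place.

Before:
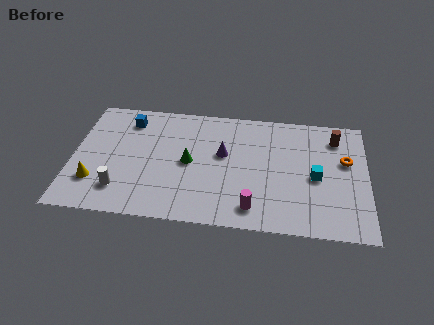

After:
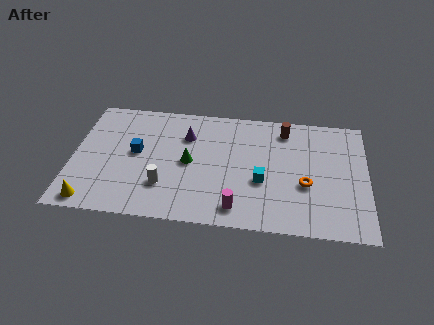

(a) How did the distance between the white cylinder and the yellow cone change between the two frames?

+2.5

Before: roughly 1.4 units apart; after: 3.9. That's 2.5 units further apart.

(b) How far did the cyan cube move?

2.8

From (12.3, 3.9) to (9.6, 3.3), the cyan cube covered √(2.7² + 0.6²) ≈ 2.8 units.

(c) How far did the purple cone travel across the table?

2.2

The purple cone was near (7.6, 5.0) before and (5.7, 6.1) after, so it travelled √(1.9² + 1.1²) ≈ 2.2 units.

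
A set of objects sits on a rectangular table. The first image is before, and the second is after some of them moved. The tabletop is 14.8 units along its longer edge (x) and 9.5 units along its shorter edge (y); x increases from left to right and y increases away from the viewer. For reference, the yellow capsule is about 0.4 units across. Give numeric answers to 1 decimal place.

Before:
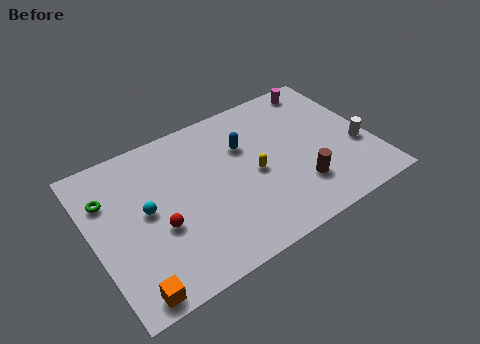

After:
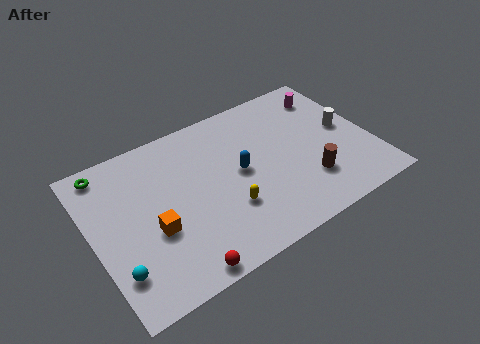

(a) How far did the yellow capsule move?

2.2

The yellow capsule was near (8.5, 4.4) before and (6.8, 3.0) after, so it travelled √(1.7² + 1.4²) ≈ 2.2 units.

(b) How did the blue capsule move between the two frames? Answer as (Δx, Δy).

(-0.5, -1.5)

The blue capsule started near (8.3, 6.4) and ended near (7.8, 4.9).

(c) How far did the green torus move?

1.7

The green torus moved from about (1.0, 6.7) to (1.2, 8.4), a distance of √(0.2² + 1.7²) ≈ 1.7.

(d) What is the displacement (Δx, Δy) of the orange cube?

(1.6, 2.8)

From the two frames, the orange cube sits at roughly (1.4, 0.9) before and (3.0, 3.7) after.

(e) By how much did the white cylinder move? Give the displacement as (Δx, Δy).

(-0.4, 1.5)

From the two frames, the white cylinder sits at roughly (14.0, 3.5) before and (13.6, 5.0) after.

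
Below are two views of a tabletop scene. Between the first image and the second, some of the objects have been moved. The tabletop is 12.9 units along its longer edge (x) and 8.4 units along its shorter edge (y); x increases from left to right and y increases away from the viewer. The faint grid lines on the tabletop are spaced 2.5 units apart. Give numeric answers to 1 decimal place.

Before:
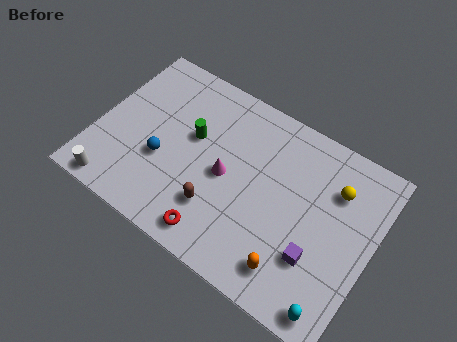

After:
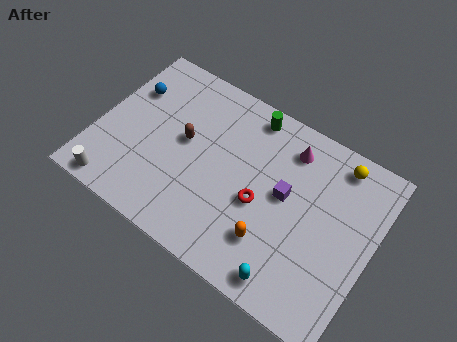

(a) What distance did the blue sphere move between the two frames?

3.3

From (3.2, 3.2) to (1.1, 5.8), the blue sphere covered √(2.1² + 2.6²) ≈ 3.3 units.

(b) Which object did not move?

the white cylinder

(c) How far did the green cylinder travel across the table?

3.3

The green cylinder was near (4.3, 5.0) before and (6.6, 7.4) after, so it travelled √(2.3² + 2.4²) ≈ 3.3 units.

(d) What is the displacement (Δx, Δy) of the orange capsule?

(-1.1, 0.7)

The orange capsule was at about (9.7, 1.5) and moved to about (8.6, 2.2).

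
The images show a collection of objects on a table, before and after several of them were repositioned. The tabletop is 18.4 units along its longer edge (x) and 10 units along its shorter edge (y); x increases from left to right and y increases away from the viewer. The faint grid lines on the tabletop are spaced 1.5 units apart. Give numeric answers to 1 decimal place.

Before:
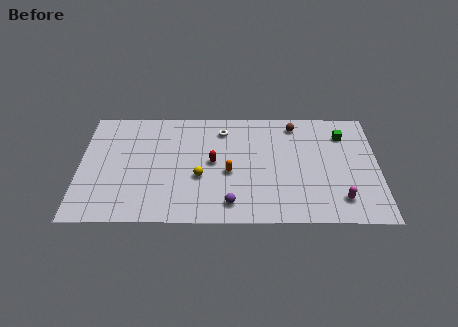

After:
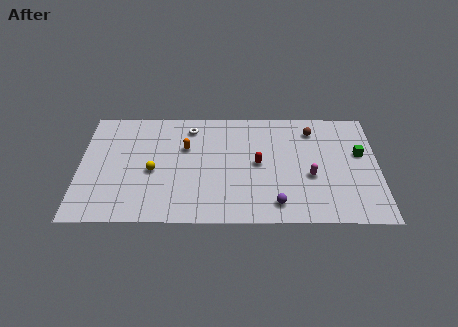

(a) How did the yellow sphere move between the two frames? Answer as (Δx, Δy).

(-2.9, 0.5)

From the two frames, the yellow sphere sits at roughly (7.4, 3.9) before and (4.5, 4.4) after.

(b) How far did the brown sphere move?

1.2

The brown sphere moved from about (13.3, 8.6) to (14.4, 8.1), a distance of √(1.1² + 0.5²) ≈ 1.2.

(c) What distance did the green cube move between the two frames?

2.0

From (16.3, 7.7) to (17.3, 6.0), the green cube covered √(1.0² + 1.7²) ≈ 2.0 units.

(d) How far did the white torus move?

2.0

The white torus was near (8.8, 8.1) before and (6.8, 8.3) after, so it travelled √(2.0² + 0.2²) ≈ 2.0 units.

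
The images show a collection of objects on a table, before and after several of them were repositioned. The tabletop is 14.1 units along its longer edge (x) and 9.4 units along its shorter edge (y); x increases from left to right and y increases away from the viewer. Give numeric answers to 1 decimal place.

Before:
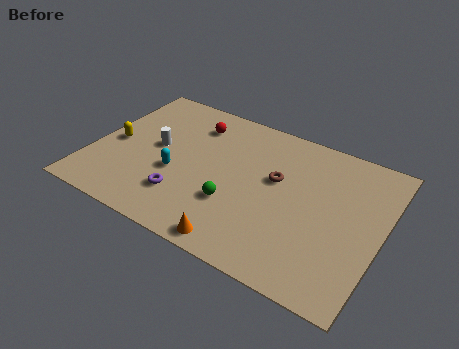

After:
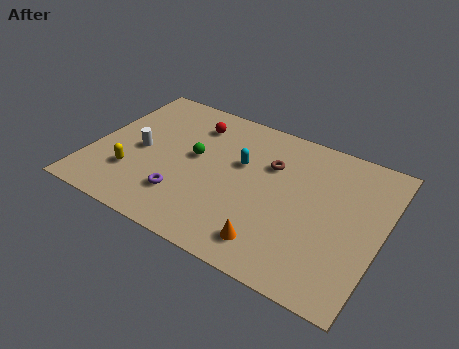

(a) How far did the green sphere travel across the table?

3.1

From (7.2, 3.1) to (4.9, 5.2), the green sphere covered √(2.3² + 2.1²) ≈ 3.1 units.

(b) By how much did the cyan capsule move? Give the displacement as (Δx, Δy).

(2.9, 2.1)

From the two frames, the cyan capsule sits at roughly (4.2, 3.7) before and (7.1, 5.8) after.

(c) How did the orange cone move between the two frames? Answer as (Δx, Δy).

(1.5, 0.7)

From the two frames, the orange cone sits at roughly (7.8, 0.9) before and (9.3, 1.6) after.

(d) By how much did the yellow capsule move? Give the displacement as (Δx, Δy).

(1.2, -1.7)

The yellow capsule was at about (1.0, 4.4) and moved to about (2.2, 2.7).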